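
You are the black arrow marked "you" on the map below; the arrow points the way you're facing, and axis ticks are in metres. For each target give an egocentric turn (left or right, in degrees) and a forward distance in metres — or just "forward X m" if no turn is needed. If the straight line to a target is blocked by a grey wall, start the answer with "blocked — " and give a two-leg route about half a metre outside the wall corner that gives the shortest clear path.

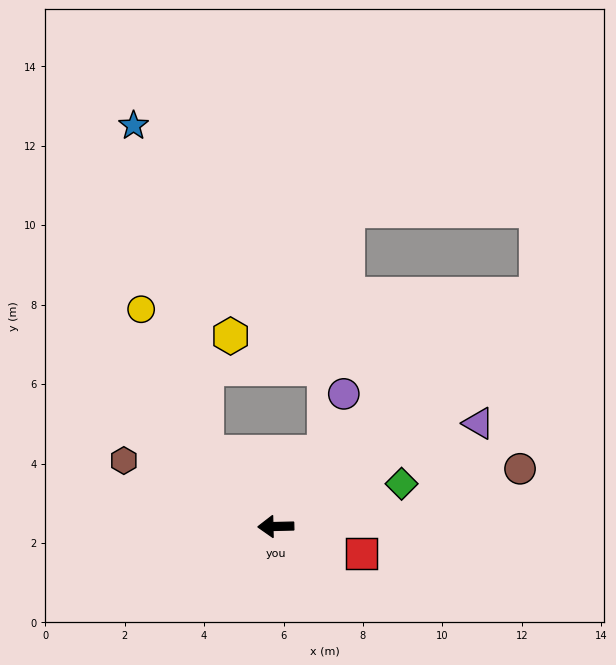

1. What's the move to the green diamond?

turn right 163°, forward 3.3 m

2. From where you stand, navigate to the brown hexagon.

turn right 25°, forward 4.2 m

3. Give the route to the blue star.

blocked — turn right 49°, forward 2.6 m, then turn right 30°, forward 8.4 m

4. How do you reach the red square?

turn left 161°, forward 2.3 m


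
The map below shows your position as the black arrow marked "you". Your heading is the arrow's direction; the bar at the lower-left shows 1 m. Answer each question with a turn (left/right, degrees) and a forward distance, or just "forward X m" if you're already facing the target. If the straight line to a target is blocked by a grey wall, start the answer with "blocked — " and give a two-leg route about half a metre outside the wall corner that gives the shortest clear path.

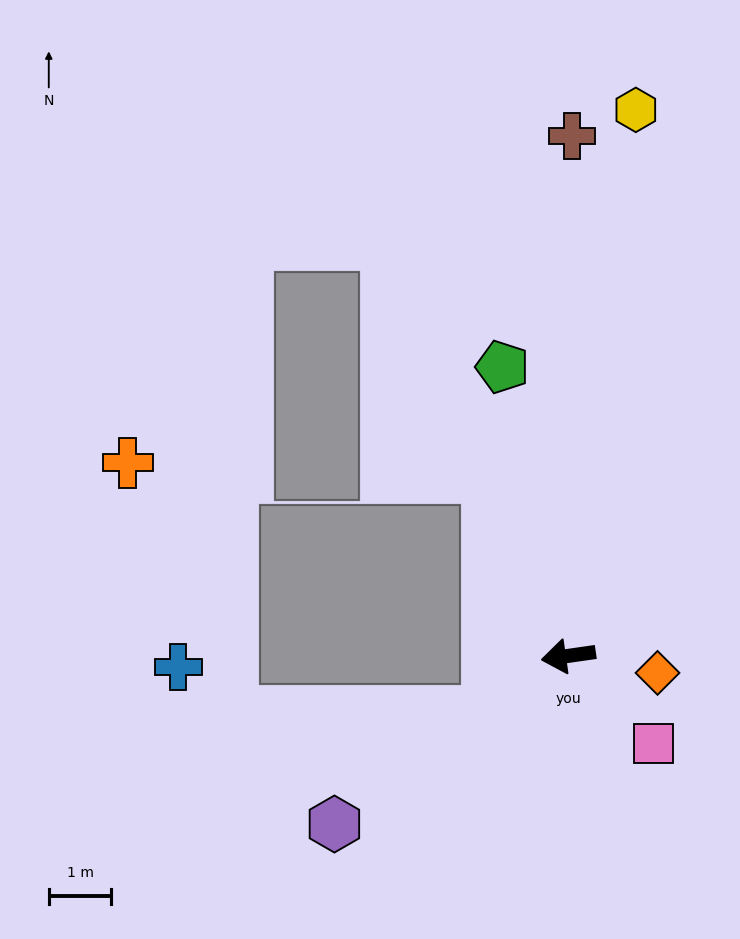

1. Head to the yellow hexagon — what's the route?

turn right 105°, forward 8.8 m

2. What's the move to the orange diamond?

turn left 161°, forward 1.4 m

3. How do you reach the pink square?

turn left 126°, forward 1.9 m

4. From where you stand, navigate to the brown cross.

turn right 99°, forward 8.3 m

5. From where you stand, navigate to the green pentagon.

turn right 85°, forward 4.7 m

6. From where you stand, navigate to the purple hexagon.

turn left 28°, forward 4.6 m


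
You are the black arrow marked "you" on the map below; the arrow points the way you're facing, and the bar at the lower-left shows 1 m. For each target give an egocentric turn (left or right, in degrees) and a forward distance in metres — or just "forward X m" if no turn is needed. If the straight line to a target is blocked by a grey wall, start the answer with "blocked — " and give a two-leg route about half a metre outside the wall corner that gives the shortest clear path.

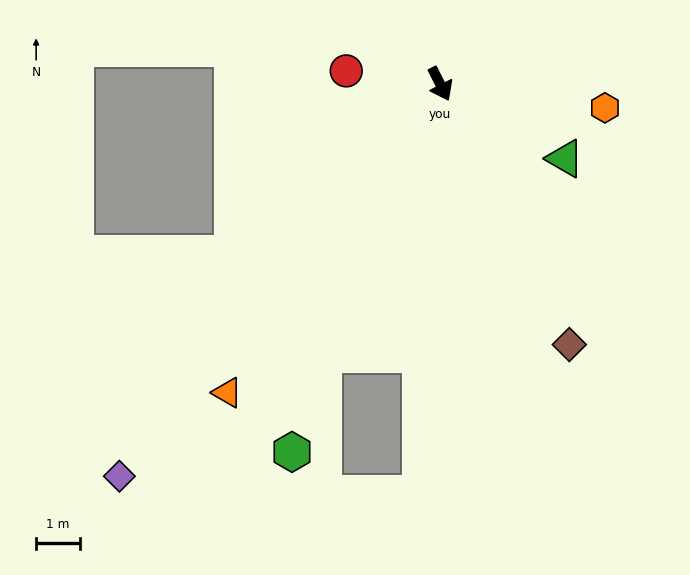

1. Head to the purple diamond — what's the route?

turn right 66°, forward 11.5 m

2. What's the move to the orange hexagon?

turn left 55°, forward 3.8 m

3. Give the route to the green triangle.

turn left 32°, forward 3.3 m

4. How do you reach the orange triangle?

turn right 62°, forward 8.5 m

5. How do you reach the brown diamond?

forward 6.6 m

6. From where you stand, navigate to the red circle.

turn right 125°, forward 2.2 m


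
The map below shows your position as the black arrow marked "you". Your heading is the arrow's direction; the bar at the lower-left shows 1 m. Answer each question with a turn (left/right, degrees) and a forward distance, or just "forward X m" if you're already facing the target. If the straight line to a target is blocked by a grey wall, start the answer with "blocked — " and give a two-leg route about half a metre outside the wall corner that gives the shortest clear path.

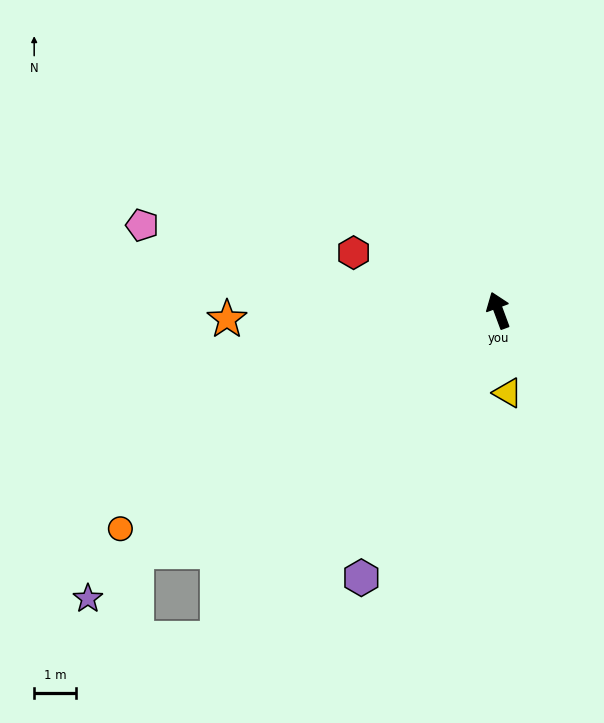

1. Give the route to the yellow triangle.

turn left 166°, forward 2.0 m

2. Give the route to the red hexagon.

turn left 48°, forward 3.8 m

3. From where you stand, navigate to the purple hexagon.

turn left 133°, forward 7.2 m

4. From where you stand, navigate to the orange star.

turn left 72°, forward 6.5 m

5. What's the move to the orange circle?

turn left 100°, forward 10.5 m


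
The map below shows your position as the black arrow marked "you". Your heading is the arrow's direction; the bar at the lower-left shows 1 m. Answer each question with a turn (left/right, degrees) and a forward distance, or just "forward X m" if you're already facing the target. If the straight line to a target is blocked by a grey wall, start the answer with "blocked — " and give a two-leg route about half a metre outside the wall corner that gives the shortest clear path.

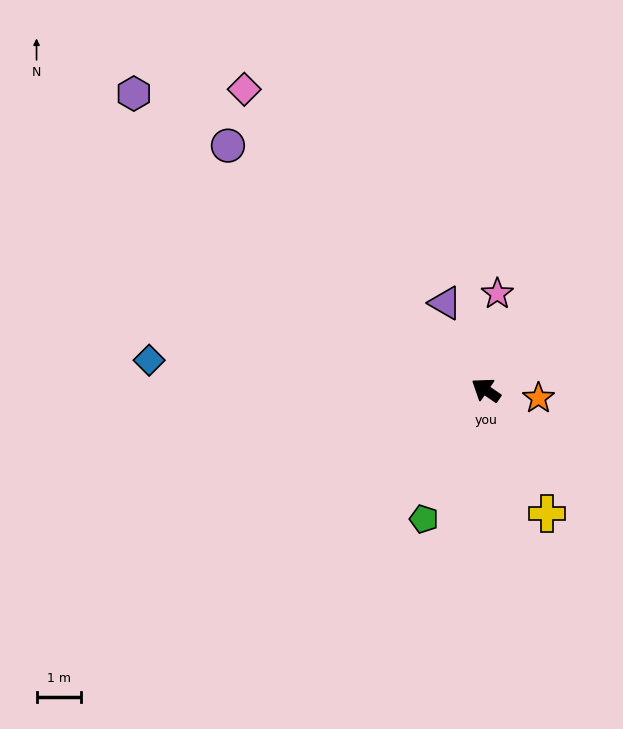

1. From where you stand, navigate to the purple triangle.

turn right 31°, forward 2.2 m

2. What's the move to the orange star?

turn right 154°, forward 1.2 m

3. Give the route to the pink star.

turn right 62°, forward 2.2 m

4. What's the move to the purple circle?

turn right 9°, forward 8.0 m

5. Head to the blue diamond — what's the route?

turn left 29°, forward 7.6 m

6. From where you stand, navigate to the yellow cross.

turn left 151°, forward 3.1 m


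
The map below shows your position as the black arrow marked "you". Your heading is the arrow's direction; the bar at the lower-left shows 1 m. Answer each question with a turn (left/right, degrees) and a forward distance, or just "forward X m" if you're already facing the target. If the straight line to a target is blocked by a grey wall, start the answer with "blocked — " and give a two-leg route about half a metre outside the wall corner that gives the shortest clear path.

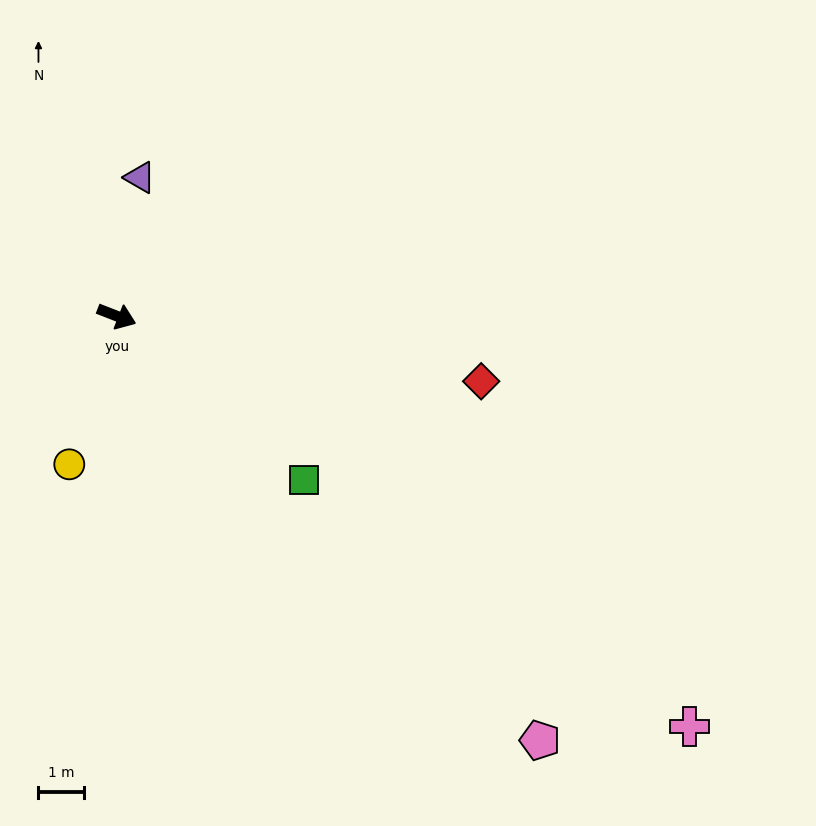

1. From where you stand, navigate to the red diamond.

turn left 11°, forward 8.1 m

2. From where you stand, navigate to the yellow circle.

turn right 86°, forward 3.4 m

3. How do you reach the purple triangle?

turn left 102°, forward 3.1 m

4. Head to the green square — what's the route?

turn right 20°, forward 5.4 m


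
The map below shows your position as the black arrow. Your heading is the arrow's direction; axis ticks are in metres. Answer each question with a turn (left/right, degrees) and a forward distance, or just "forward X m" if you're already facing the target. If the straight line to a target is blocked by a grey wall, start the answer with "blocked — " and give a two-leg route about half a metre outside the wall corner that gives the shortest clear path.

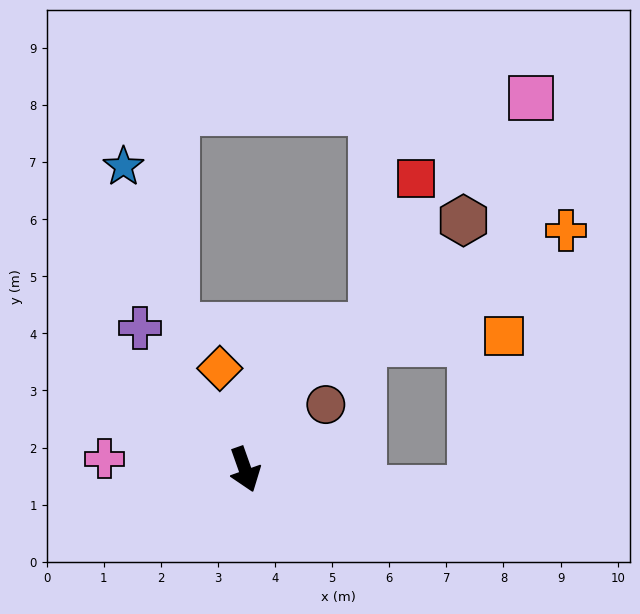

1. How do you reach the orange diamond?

turn left 175°, forward 1.8 m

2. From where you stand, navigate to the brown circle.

turn left 109°, forward 1.8 m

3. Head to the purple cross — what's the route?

turn right 163°, forward 3.1 m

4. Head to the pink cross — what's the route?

turn right 114°, forward 2.5 m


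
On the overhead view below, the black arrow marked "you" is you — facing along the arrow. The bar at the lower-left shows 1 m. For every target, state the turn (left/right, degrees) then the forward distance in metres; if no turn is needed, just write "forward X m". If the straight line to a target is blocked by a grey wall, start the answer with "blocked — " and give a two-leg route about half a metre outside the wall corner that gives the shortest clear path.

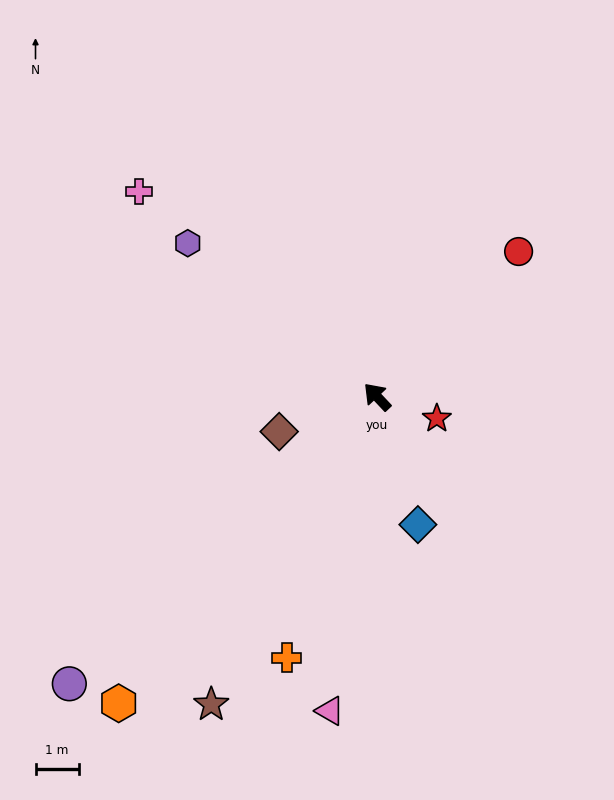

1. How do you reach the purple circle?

turn left 90°, forward 9.8 m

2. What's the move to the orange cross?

turn left 118°, forward 6.4 m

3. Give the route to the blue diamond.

turn left 154°, forward 3.1 m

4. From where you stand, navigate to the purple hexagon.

turn left 8°, forward 5.7 m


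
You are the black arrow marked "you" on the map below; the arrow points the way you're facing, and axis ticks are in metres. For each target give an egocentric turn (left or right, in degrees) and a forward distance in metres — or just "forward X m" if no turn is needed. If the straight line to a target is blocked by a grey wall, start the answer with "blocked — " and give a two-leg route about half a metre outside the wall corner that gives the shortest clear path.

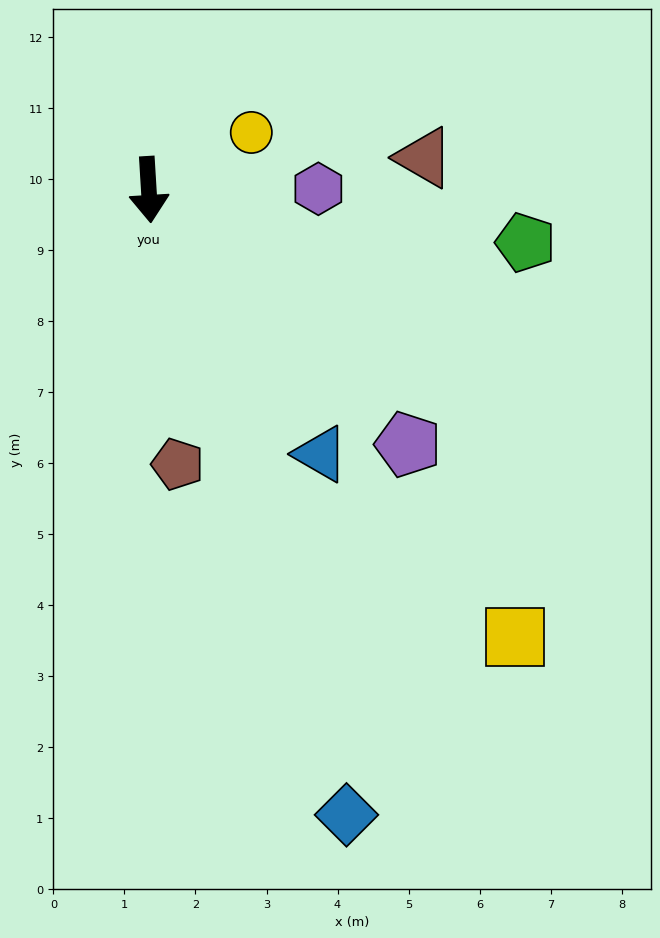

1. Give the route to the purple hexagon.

turn left 87°, forward 2.4 m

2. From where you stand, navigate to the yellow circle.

turn left 116°, forward 1.7 m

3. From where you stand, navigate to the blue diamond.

turn left 14°, forward 9.2 m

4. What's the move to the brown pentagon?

turn left 3°, forward 3.9 m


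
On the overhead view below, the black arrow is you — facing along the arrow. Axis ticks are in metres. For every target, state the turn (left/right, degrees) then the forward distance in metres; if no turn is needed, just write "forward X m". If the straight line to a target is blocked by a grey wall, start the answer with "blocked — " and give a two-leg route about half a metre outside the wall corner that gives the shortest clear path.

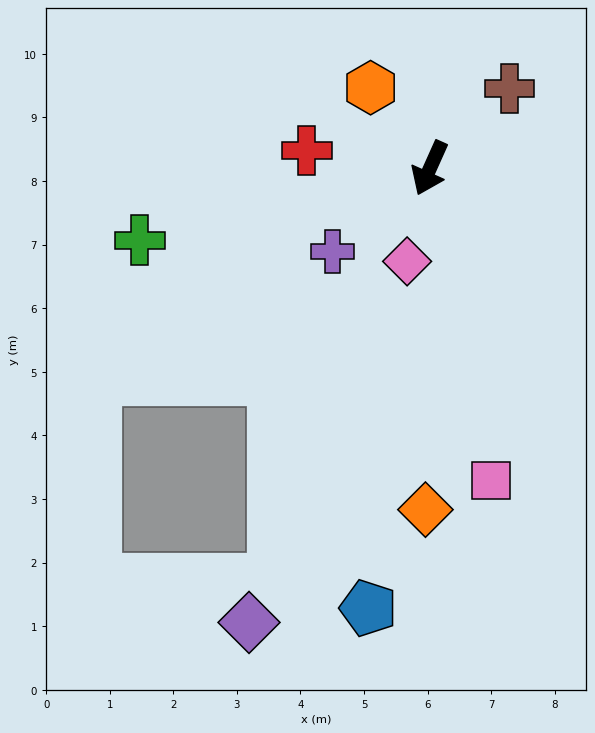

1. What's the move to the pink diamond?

turn left 10°, forward 1.5 m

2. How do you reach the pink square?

turn left 35°, forward 5.0 m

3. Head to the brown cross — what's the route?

turn left 159°, forward 1.8 m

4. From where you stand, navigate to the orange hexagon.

turn right 119°, forward 1.6 m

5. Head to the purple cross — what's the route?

turn right 25°, forward 2.0 m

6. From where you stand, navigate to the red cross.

turn right 74°, forward 2.0 m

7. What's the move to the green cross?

turn right 52°, forward 4.7 m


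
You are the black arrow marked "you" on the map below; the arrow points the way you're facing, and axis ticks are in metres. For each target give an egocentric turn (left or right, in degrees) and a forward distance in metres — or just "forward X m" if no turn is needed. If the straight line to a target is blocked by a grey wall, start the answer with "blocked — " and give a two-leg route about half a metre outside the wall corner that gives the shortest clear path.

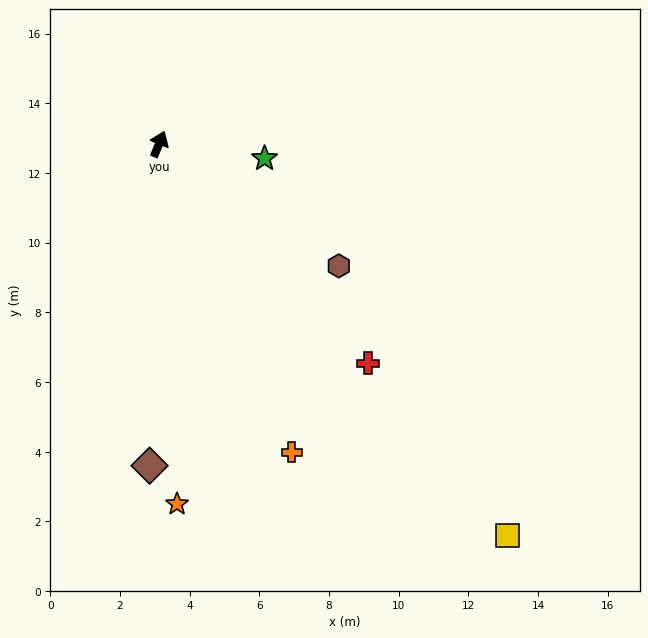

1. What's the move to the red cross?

turn right 114°, forward 8.7 m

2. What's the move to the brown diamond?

turn right 159°, forward 9.2 m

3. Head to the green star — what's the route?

turn right 75°, forward 3.1 m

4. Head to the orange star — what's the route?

turn right 155°, forward 10.3 m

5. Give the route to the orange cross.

turn right 134°, forward 9.6 m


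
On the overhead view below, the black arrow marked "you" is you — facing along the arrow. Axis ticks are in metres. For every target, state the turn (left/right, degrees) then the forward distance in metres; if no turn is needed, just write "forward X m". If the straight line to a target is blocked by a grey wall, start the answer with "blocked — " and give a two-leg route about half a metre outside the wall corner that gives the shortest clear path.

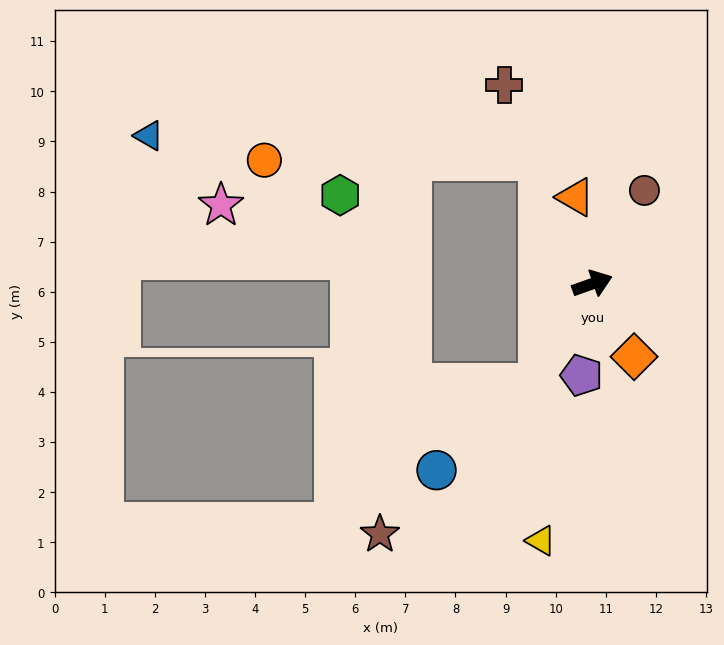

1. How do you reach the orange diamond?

turn right 80°, forward 1.7 m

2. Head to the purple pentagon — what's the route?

turn right 116°, forward 1.8 m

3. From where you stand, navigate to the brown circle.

turn left 41°, forward 2.1 m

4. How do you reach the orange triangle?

turn left 81°, forward 1.8 m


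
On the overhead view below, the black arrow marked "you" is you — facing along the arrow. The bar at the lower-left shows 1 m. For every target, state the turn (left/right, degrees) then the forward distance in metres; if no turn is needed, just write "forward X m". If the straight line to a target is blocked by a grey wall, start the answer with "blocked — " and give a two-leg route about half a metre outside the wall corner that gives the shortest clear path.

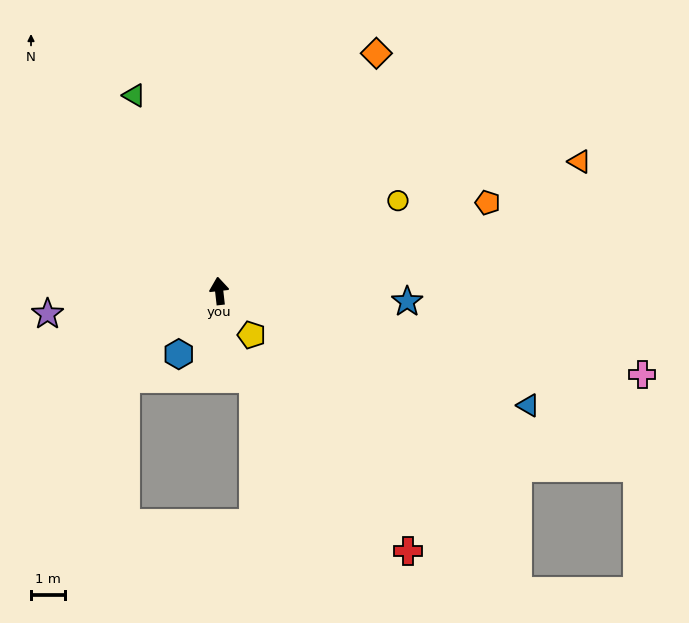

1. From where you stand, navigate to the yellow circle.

turn right 70°, forward 5.9 m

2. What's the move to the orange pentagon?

turn right 78°, forward 8.4 m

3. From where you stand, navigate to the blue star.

turn right 100°, forward 5.6 m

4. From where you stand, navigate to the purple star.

turn left 91°, forward 5.1 m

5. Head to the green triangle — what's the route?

turn left 17°, forward 6.3 m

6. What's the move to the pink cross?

turn right 108°, forward 12.7 m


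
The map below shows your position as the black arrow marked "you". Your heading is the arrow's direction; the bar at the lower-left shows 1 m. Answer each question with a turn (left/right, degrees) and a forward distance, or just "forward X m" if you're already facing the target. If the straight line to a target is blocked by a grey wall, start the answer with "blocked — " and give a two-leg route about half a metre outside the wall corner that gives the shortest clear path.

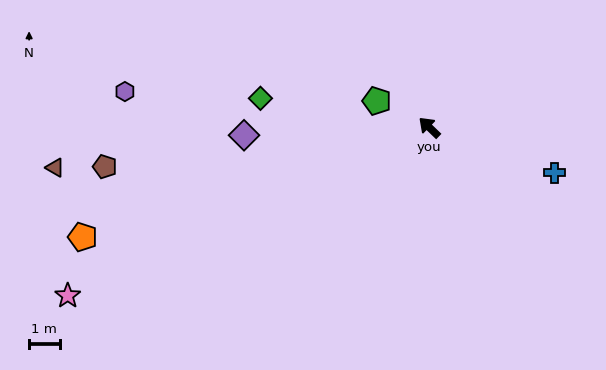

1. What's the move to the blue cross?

turn right 156°, forward 4.3 m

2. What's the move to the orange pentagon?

turn left 62°, forward 11.9 m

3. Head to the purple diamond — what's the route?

turn left 46°, forward 6.1 m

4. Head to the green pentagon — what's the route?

turn left 17°, forward 1.9 m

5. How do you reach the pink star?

turn left 69°, forward 13.0 m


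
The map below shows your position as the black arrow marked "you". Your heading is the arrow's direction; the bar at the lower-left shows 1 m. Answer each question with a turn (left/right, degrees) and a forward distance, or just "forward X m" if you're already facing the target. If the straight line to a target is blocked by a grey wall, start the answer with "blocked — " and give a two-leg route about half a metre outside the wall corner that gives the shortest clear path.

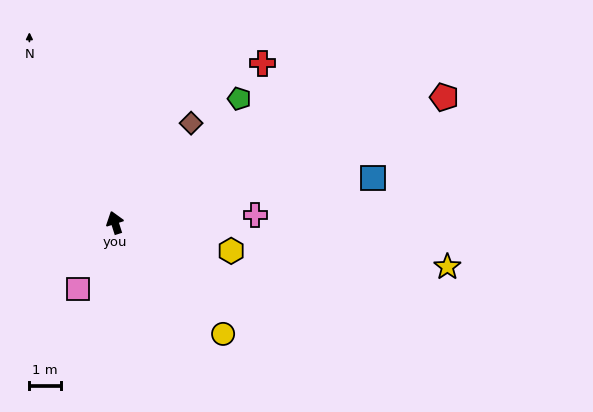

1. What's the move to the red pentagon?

turn right 87°, forward 11.3 m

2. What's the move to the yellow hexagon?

turn right 121°, forward 3.8 m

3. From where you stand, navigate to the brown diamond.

turn right 55°, forward 4.0 m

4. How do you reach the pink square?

turn left 133°, forward 2.4 m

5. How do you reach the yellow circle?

turn right 153°, forward 5.0 m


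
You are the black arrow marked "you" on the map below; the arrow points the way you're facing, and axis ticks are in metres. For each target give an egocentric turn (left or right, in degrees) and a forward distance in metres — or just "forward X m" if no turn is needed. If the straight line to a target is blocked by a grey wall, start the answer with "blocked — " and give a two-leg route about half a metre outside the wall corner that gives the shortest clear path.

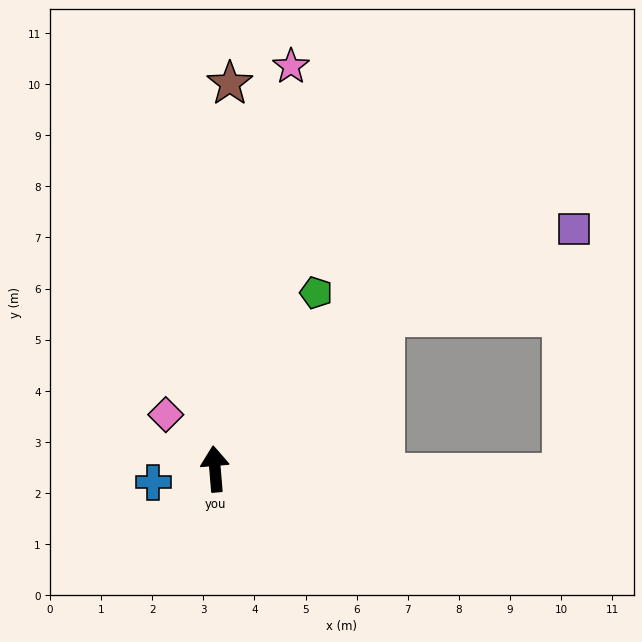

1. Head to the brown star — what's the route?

turn right 7°, forward 7.5 m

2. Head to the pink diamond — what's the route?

turn left 37°, forward 1.4 m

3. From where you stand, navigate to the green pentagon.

turn right 35°, forward 4.0 m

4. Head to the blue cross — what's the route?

turn left 98°, forward 1.2 m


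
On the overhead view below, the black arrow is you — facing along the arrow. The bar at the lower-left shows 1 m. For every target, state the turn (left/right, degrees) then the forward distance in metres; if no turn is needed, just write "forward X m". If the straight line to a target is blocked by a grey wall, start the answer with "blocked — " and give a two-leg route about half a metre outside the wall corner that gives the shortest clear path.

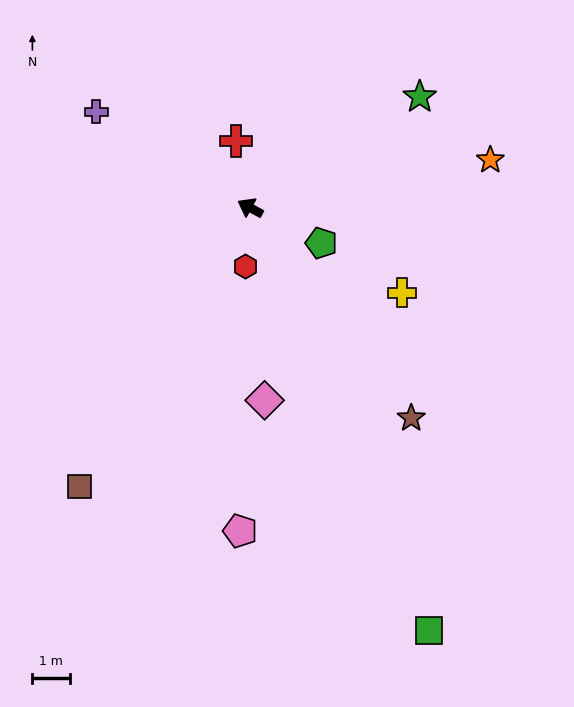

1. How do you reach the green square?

turn left 141°, forward 12.3 m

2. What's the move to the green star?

turn right 118°, forward 5.4 m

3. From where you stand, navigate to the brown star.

turn left 156°, forward 7.1 m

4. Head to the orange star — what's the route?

turn right 140°, forward 6.5 m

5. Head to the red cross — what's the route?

turn right 50°, forward 1.8 m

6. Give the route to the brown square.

turn left 87°, forward 8.7 m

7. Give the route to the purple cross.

turn right 4°, forward 4.9 m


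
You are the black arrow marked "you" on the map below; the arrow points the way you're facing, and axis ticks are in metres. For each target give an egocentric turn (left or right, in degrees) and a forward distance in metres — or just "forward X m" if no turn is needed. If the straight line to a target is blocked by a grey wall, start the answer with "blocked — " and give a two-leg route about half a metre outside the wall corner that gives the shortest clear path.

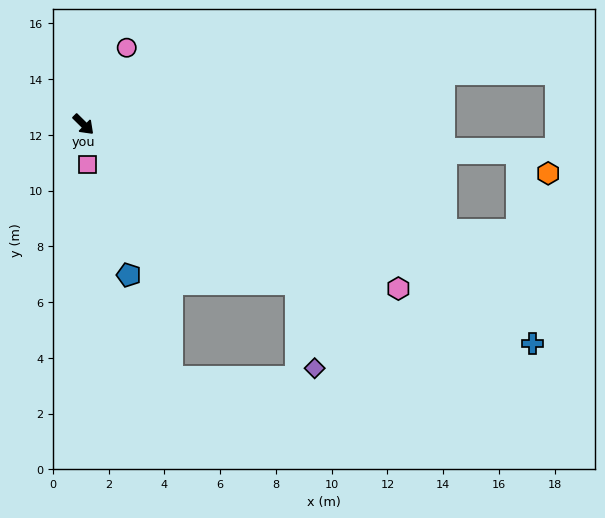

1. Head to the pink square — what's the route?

turn right 40°, forward 1.5 m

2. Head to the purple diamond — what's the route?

blocked — turn left 8°, forward 9.5 m, then turn right 41°, forward 3.1 m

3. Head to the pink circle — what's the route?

turn left 105°, forward 3.2 m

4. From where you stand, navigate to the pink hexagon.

turn left 17°, forward 12.7 m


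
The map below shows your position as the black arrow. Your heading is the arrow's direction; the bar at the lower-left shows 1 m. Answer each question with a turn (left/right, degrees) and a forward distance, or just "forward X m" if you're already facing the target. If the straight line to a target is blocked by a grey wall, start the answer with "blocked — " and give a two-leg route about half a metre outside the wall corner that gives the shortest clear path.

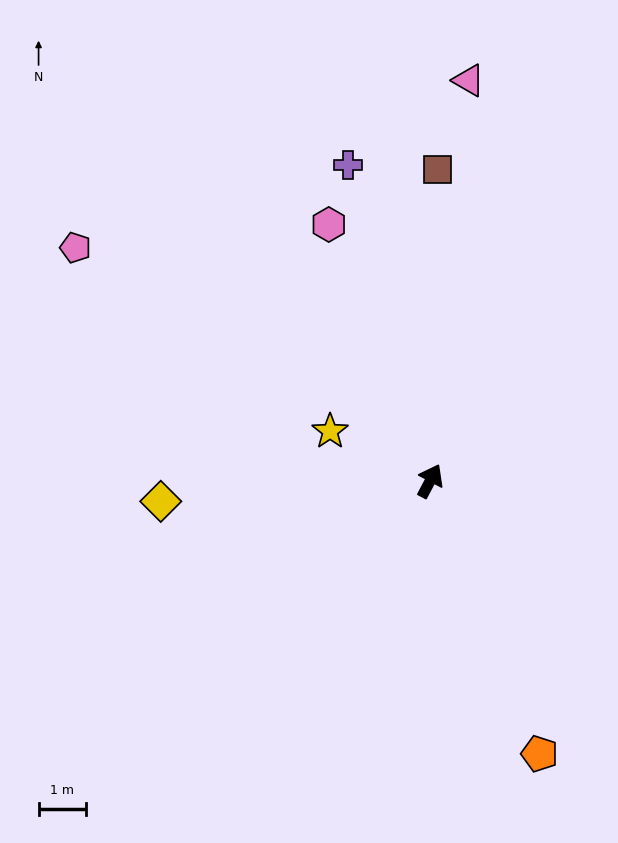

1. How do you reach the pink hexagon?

turn left 49°, forward 5.8 m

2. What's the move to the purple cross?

turn left 42°, forward 6.9 m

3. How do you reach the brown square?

turn left 27°, forward 6.5 m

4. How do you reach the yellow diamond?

turn left 122°, forward 5.7 m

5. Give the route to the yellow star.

turn left 91°, forward 2.3 m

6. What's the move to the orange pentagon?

turn right 130°, forward 6.2 m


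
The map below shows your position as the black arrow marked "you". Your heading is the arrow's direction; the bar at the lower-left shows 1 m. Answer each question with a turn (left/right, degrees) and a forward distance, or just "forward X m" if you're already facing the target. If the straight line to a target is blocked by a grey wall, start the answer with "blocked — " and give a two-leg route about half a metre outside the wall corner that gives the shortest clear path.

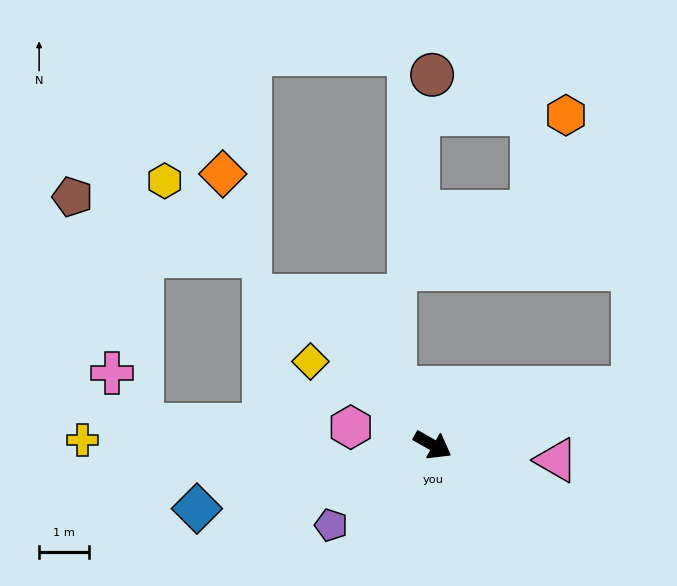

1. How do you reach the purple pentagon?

turn right 112°, forward 2.6 m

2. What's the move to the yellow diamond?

turn left 175°, forward 3.0 m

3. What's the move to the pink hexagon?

turn right 163°, forward 1.7 m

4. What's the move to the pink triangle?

turn left 23°, forward 2.5 m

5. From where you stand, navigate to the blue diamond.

turn right 135°, forward 4.9 m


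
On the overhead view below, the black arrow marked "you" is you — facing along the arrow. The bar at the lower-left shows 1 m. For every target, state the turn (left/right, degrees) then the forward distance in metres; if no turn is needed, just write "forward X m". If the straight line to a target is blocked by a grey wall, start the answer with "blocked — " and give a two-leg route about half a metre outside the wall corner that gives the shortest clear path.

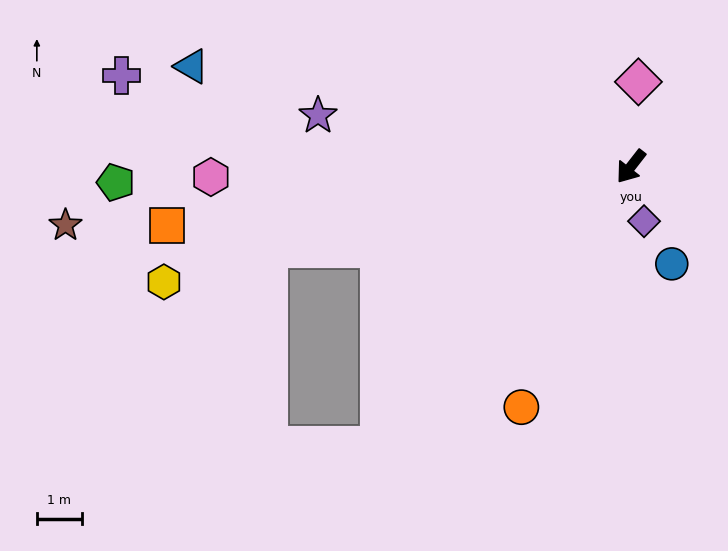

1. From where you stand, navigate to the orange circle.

turn left 13°, forward 5.9 m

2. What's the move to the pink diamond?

turn right 147°, forward 1.9 m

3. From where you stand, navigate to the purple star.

turn right 61°, forward 7.1 m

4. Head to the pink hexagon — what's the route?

turn right 51°, forward 9.4 m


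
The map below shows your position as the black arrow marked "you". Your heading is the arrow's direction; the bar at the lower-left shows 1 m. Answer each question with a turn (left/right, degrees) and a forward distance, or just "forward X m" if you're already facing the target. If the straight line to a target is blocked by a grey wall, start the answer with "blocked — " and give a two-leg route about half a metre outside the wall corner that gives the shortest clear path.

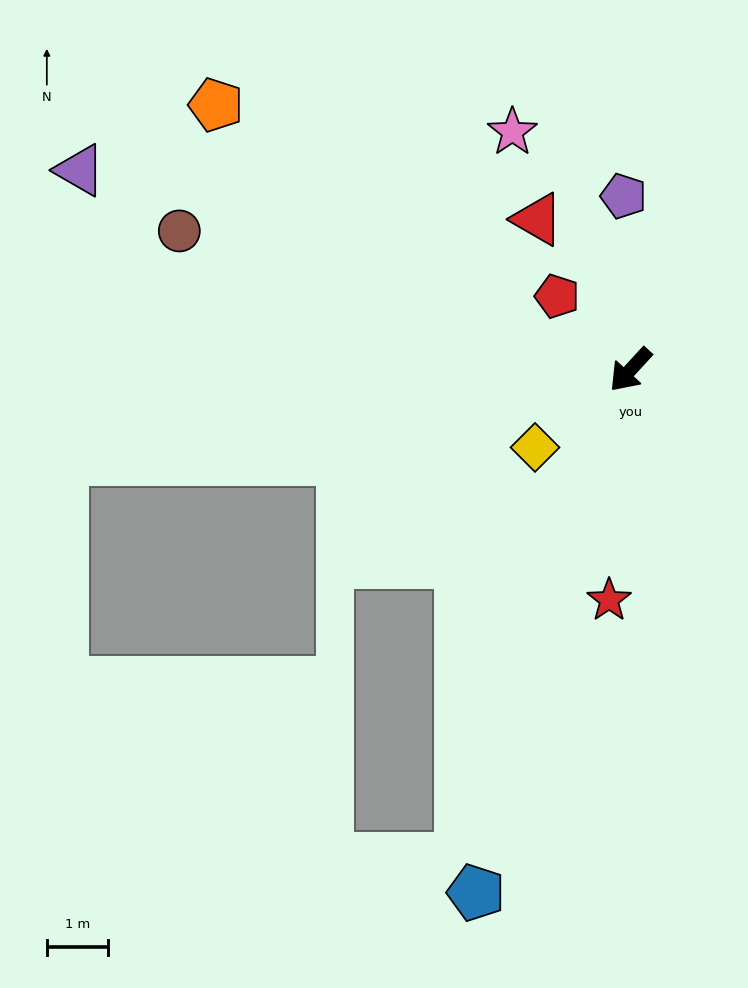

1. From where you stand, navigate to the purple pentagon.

turn right 135°, forward 2.9 m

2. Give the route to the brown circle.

turn right 65°, forward 7.8 m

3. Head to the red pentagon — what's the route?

turn right 93°, forward 1.7 m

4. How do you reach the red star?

turn left 37°, forward 3.8 m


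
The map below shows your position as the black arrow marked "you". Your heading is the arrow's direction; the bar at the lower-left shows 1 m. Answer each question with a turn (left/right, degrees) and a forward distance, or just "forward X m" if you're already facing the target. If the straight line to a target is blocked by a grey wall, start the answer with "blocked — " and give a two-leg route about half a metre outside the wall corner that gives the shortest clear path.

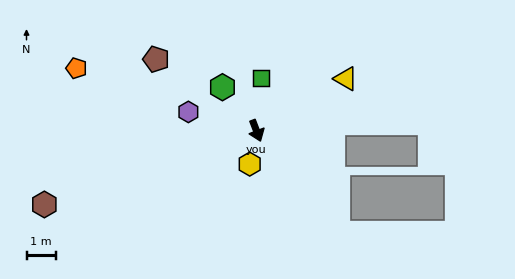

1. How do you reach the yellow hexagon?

turn right 32°, forward 1.2 m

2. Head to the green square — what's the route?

turn left 154°, forward 1.8 m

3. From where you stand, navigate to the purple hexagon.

turn right 126°, forward 2.4 m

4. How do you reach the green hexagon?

turn right 163°, forward 1.9 m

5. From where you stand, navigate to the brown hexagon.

turn right 92°, forward 7.7 m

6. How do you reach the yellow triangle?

turn left 99°, forward 3.5 m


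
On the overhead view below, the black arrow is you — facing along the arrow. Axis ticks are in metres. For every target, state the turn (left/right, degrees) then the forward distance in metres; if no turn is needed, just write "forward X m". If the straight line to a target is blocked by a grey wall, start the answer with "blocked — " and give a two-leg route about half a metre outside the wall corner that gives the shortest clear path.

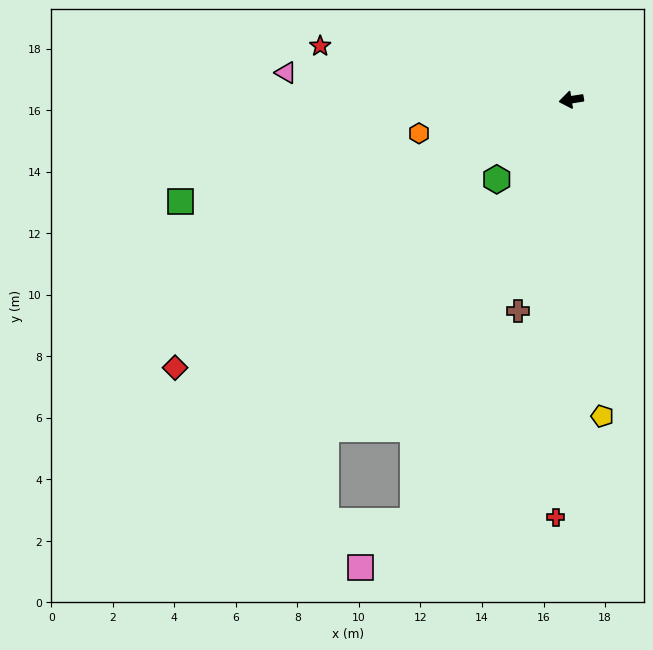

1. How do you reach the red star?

turn right 21°, forward 8.3 m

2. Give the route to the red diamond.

turn left 25°, forward 15.5 m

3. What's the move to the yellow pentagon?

turn left 87°, forward 10.3 m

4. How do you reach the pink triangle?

turn right 14°, forward 9.3 m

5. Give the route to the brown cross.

turn left 67°, forward 7.1 m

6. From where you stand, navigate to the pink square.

blocked — turn left 61°, forward 14.6 m, then turn right 29°, forward 2.3 m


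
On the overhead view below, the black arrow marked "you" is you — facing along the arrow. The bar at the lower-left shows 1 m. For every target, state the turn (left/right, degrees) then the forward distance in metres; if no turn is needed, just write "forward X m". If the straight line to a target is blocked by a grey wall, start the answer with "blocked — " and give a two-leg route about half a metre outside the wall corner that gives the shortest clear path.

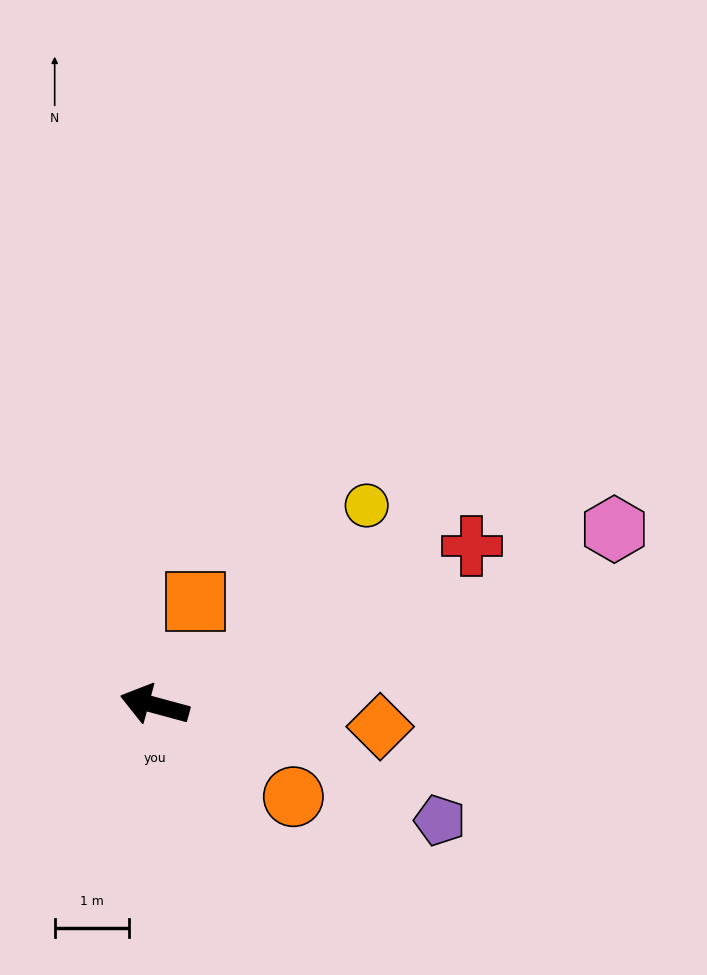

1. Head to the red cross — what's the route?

turn right 138°, forward 4.8 m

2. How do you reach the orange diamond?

turn right 170°, forward 3.0 m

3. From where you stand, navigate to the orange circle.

turn left 162°, forward 2.2 m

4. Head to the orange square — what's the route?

turn right 96°, forward 1.5 m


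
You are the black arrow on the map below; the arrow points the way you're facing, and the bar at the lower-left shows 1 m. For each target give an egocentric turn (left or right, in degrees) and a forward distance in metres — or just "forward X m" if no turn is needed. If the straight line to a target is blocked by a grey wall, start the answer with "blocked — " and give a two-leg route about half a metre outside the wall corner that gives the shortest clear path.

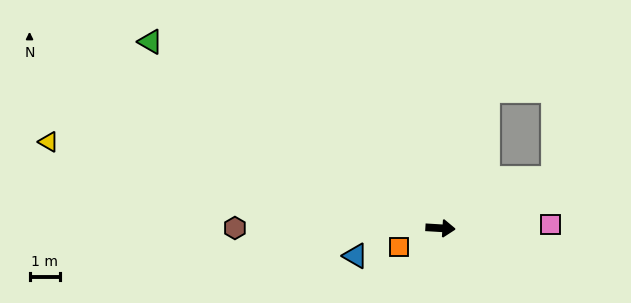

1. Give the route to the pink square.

turn left 5°, forward 3.6 m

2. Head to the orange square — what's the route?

turn right 152°, forward 1.5 m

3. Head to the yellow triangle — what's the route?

turn left 171°, forward 13.1 m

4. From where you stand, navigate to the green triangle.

turn left 151°, forward 11.3 m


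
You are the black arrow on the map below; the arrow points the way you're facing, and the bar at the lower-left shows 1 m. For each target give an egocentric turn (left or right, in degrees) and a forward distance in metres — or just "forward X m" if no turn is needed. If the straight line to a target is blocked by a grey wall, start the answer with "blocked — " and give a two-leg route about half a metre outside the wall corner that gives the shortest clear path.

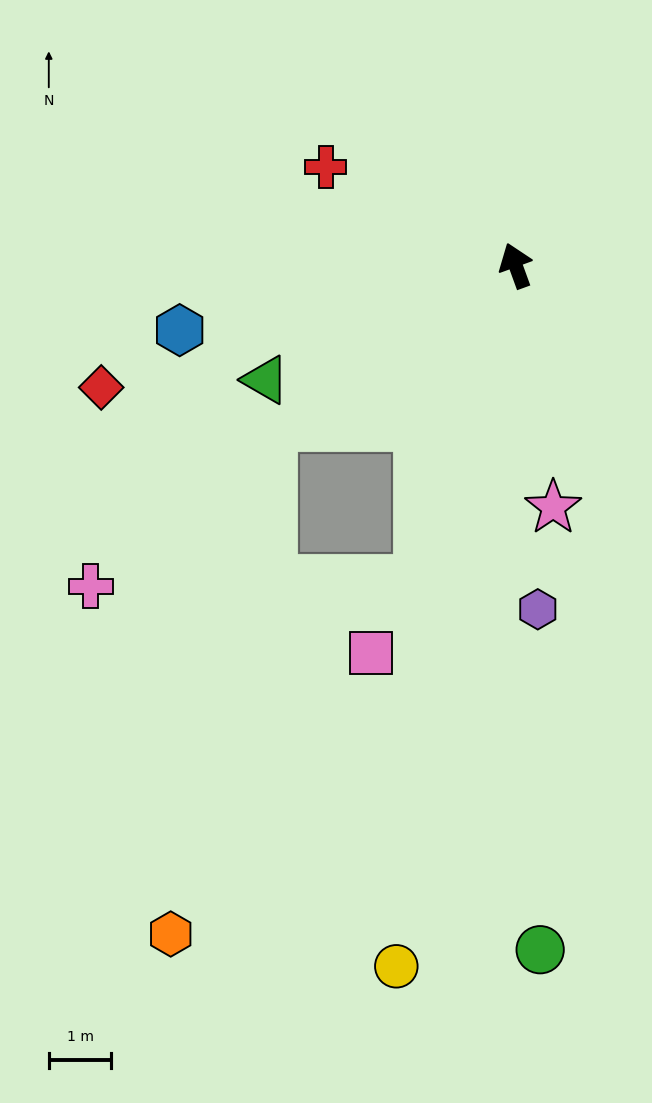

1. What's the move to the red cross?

turn left 43°, forward 3.4 m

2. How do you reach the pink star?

turn left 169°, forward 3.9 m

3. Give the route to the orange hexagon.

blocked — turn left 103°, forward 4.7 m, then turn left 46°, forward 8.3 m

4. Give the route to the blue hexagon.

turn left 81°, forward 5.5 m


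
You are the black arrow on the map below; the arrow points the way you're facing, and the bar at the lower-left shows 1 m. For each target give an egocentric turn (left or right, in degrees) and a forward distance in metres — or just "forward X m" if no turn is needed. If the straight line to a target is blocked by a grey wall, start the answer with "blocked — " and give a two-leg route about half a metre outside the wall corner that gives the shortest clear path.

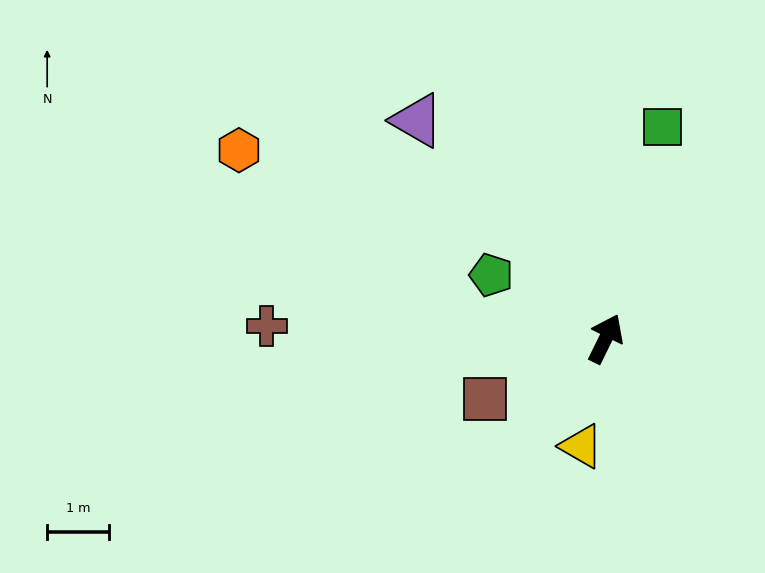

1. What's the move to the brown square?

turn left 143°, forward 2.2 m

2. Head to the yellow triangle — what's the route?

turn right 167°, forward 1.8 m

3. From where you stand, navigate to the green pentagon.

turn left 87°, forward 2.1 m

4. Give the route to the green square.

turn left 11°, forward 3.6 m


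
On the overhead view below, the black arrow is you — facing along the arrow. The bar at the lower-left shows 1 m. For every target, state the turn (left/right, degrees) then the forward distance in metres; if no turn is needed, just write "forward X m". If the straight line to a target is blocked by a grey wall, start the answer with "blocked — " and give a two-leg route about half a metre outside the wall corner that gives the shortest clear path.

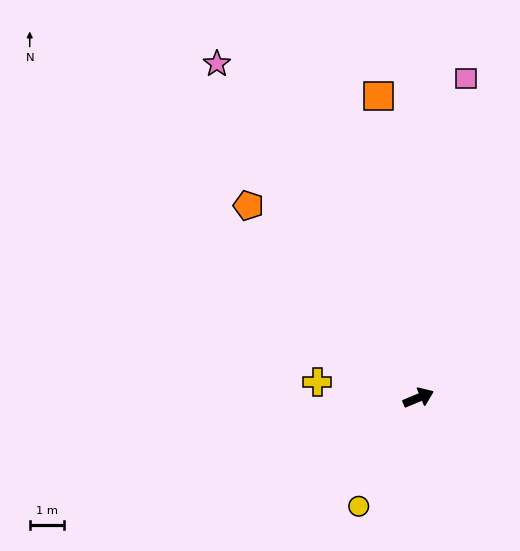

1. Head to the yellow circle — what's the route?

turn right 142°, forward 3.6 m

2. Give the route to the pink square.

turn left 59°, forward 9.4 m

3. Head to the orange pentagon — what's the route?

turn left 109°, forward 7.5 m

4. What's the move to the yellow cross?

turn left 148°, forward 3.0 m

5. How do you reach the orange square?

turn left 75°, forward 8.9 m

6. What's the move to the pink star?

turn left 98°, forward 11.4 m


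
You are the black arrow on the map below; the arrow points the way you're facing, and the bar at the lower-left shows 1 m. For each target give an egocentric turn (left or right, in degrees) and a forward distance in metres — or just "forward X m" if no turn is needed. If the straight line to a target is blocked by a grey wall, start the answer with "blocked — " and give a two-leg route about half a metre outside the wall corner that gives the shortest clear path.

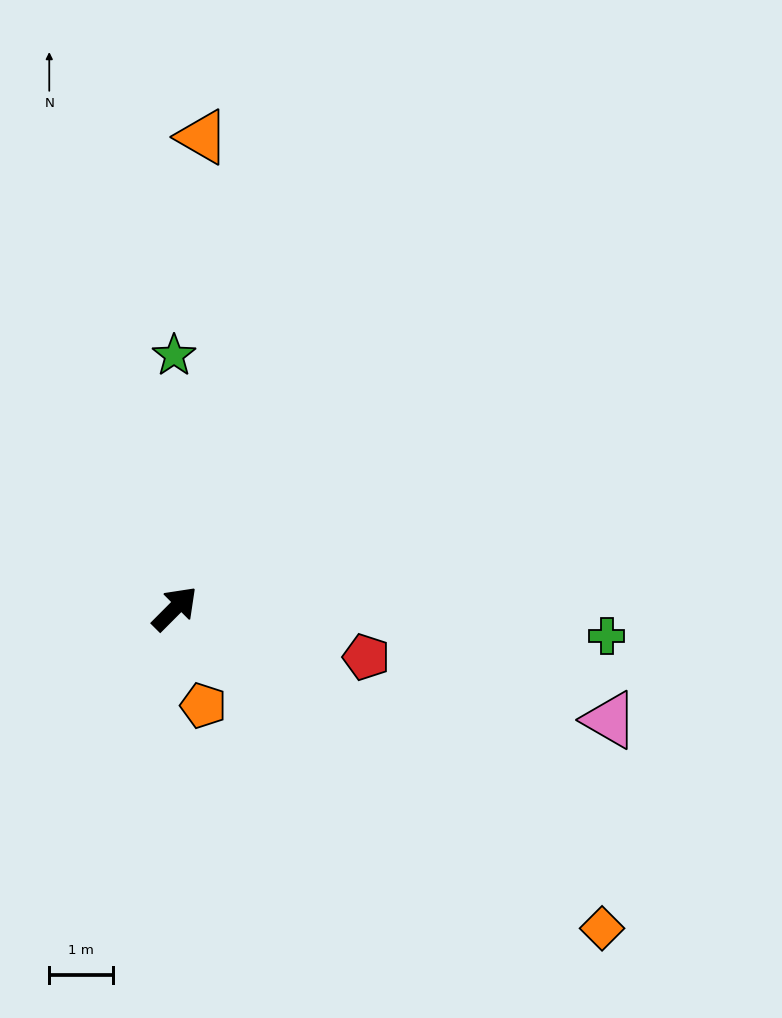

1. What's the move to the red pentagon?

turn right 59°, forward 3.1 m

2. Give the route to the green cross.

turn right 49°, forward 6.7 m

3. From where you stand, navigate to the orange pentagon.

turn right 119°, forward 1.6 m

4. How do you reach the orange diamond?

turn right 82°, forward 8.3 m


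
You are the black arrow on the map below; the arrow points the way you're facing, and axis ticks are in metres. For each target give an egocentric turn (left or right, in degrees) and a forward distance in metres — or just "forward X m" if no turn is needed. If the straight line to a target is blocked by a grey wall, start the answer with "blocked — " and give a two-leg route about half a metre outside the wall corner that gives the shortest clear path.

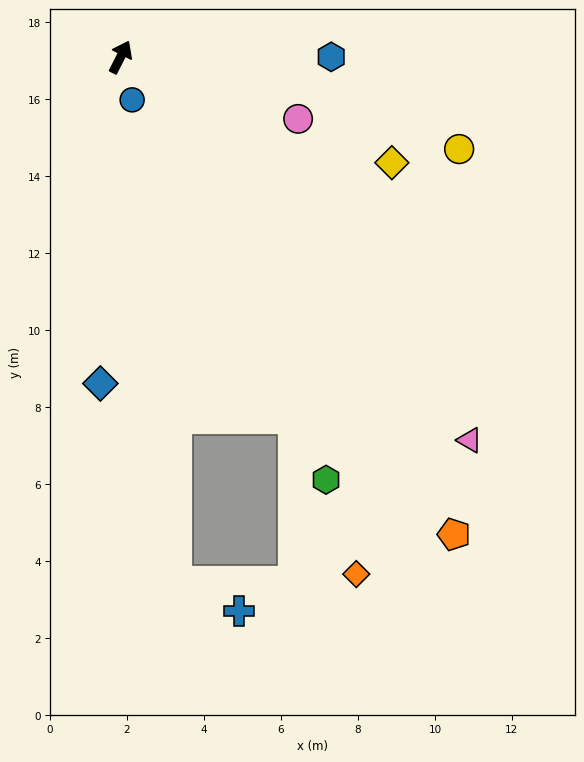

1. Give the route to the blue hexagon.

turn right 63°, forward 5.5 m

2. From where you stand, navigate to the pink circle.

turn right 82°, forward 4.9 m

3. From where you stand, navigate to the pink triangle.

turn right 111°, forward 13.5 m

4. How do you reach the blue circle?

turn right 138°, forward 1.2 m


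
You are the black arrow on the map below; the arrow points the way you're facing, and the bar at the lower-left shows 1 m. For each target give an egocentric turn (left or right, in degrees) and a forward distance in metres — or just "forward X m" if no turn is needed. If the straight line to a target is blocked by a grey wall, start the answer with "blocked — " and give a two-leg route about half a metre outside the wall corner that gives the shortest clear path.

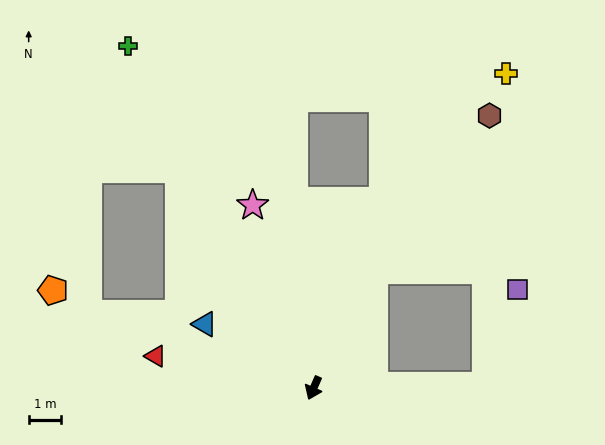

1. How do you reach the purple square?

blocked — turn left 114°, forward 5.3 m, then turn left 71°, forward 3.1 m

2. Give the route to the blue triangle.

turn right 97°, forward 3.9 m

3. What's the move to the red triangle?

turn right 78°, forward 5.0 m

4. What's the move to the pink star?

turn right 138°, forward 6.0 m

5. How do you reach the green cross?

turn right 128°, forward 12.0 m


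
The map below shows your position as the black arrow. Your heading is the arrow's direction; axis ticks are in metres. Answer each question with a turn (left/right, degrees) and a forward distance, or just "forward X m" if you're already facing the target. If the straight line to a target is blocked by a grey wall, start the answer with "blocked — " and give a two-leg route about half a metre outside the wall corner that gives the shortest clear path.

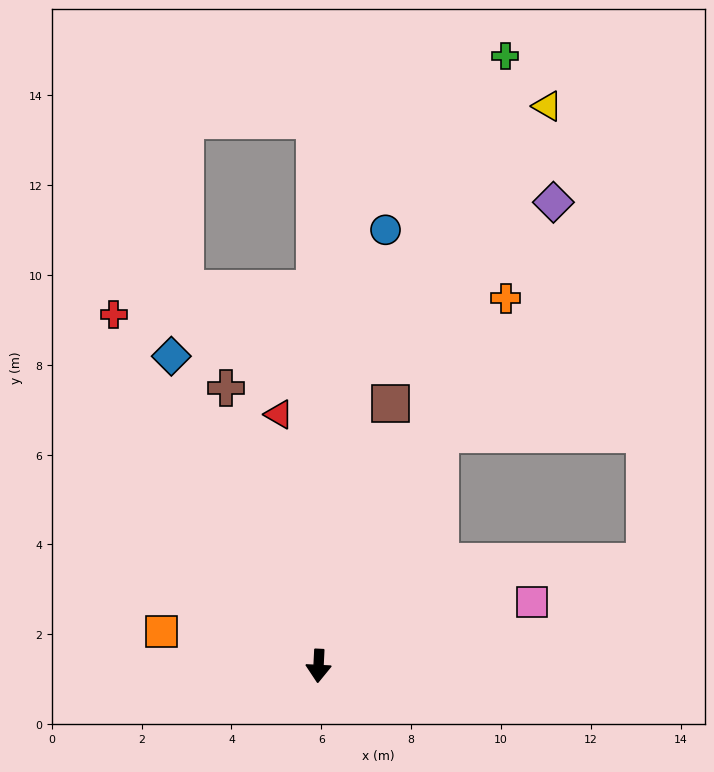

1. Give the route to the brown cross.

turn right 159°, forward 6.5 m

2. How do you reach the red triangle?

turn right 168°, forward 5.7 m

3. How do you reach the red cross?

turn right 147°, forward 9.1 m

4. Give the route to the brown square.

turn left 168°, forward 6.1 m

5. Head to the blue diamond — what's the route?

turn right 152°, forward 7.6 m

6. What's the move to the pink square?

turn left 110°, forward 5.0 m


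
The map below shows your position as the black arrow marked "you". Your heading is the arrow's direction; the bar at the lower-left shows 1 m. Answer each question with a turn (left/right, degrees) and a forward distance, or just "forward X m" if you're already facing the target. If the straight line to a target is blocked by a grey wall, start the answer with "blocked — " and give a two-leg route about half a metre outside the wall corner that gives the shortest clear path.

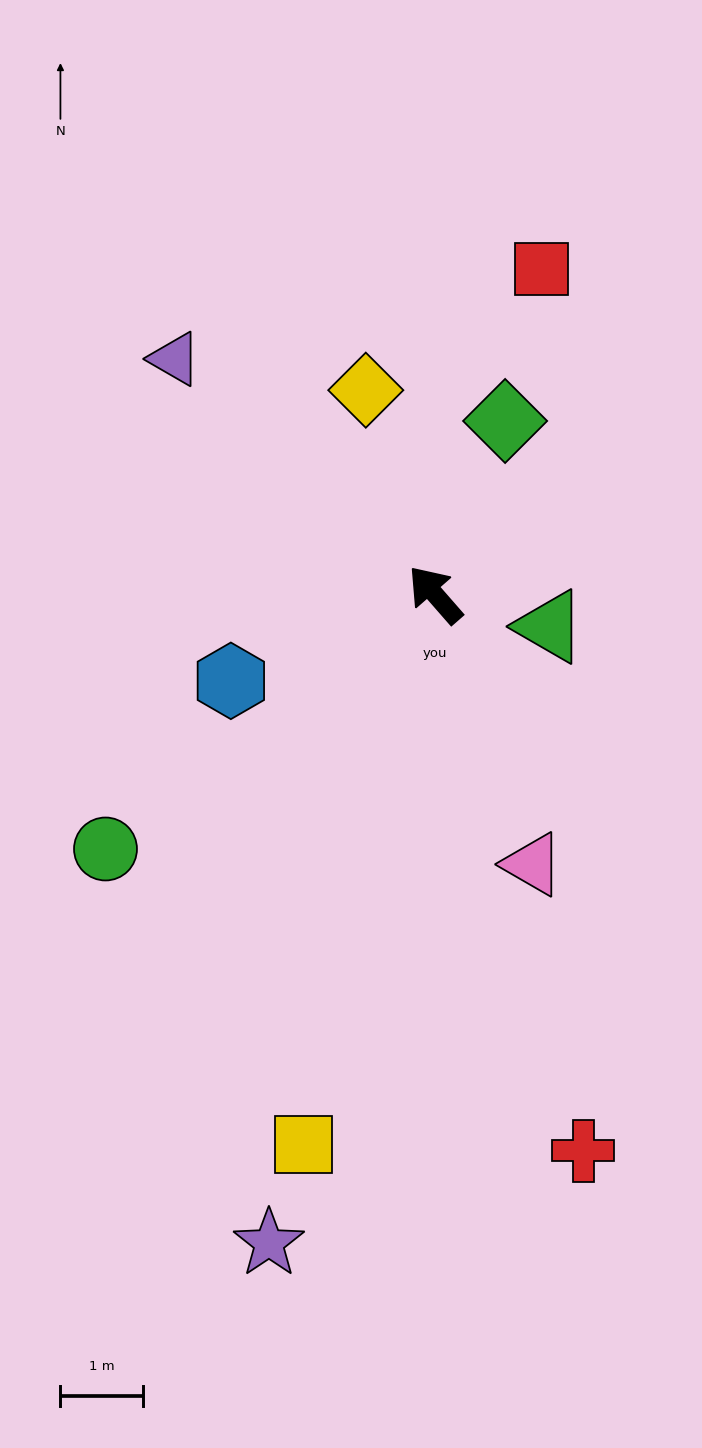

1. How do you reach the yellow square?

turn left 125°, forward 6.8 m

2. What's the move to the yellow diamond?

turn right 22°, forward 2.6 m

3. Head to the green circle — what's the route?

turn left 87°, forward 5.0 m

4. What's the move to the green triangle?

turn right 147°, forward 1.4 m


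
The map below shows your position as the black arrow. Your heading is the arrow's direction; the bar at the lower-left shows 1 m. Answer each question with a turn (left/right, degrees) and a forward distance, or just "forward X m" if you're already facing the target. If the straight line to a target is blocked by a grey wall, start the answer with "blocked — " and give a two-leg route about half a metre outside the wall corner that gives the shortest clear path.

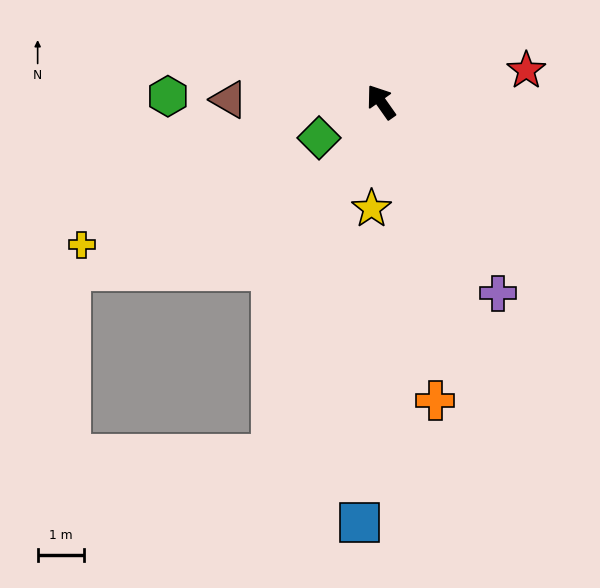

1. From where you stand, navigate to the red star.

turn right 113°, forward 3.2 m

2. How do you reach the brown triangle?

turn left 54°, forward 3.3 m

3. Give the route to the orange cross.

turn left 155°, forward 6.5 m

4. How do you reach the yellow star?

turn left 140°, forward 2.3 m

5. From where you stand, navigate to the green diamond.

turn left 85°, forward 1.5 m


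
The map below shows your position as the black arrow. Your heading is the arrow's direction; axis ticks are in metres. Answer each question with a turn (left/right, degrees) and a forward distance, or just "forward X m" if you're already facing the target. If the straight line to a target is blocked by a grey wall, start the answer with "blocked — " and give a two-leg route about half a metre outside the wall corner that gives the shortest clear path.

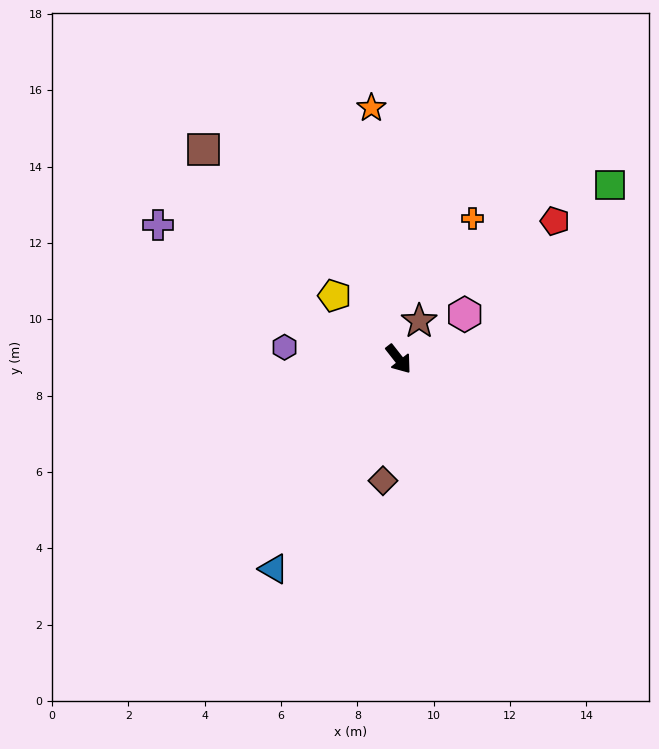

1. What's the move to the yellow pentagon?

turn right 173°, forward 2.4 m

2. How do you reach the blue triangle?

turn right 69°, forward 6.4 m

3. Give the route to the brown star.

turn left 113°, forward 1.1 m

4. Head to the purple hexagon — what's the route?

turn right 134°, forward 3.0 m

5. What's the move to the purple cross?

turn right 157°, forward 7.2 m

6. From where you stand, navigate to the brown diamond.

turn right 45°, forward 3.2 m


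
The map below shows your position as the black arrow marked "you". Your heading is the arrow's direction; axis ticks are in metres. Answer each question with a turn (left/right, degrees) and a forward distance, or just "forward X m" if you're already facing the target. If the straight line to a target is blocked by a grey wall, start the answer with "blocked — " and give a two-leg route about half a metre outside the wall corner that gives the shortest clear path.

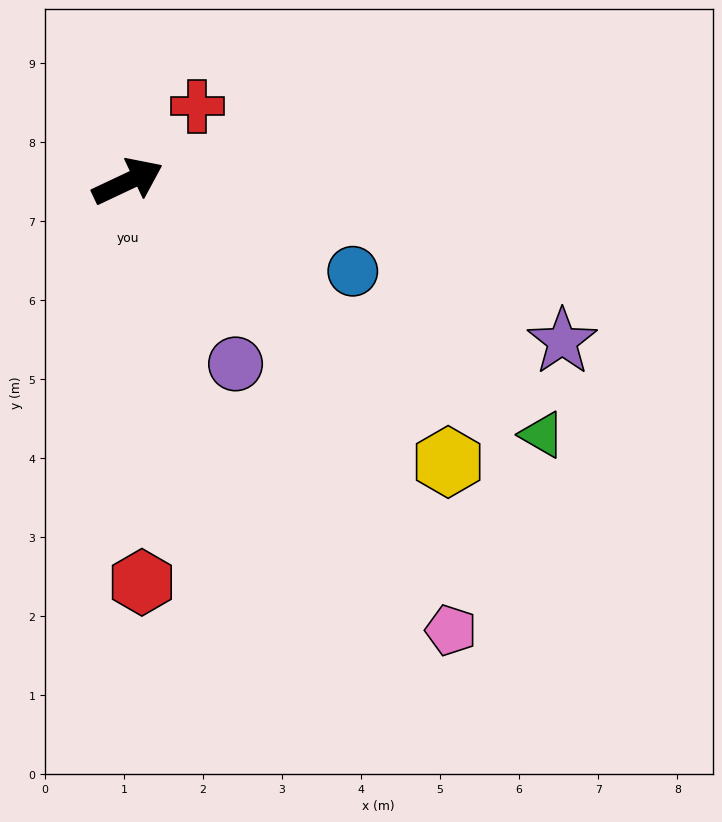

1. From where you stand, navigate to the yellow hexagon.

turn right 66°, forward 5.4 m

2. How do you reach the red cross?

turn left 22°, forward 1.3 m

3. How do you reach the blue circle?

turn right 47°, forward 3.1 m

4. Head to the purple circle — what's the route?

turn right 85°, forward 2.7 m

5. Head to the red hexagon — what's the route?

turn right 113°, forward 5.1 m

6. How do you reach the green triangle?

turn right 57°, forward 6.1 m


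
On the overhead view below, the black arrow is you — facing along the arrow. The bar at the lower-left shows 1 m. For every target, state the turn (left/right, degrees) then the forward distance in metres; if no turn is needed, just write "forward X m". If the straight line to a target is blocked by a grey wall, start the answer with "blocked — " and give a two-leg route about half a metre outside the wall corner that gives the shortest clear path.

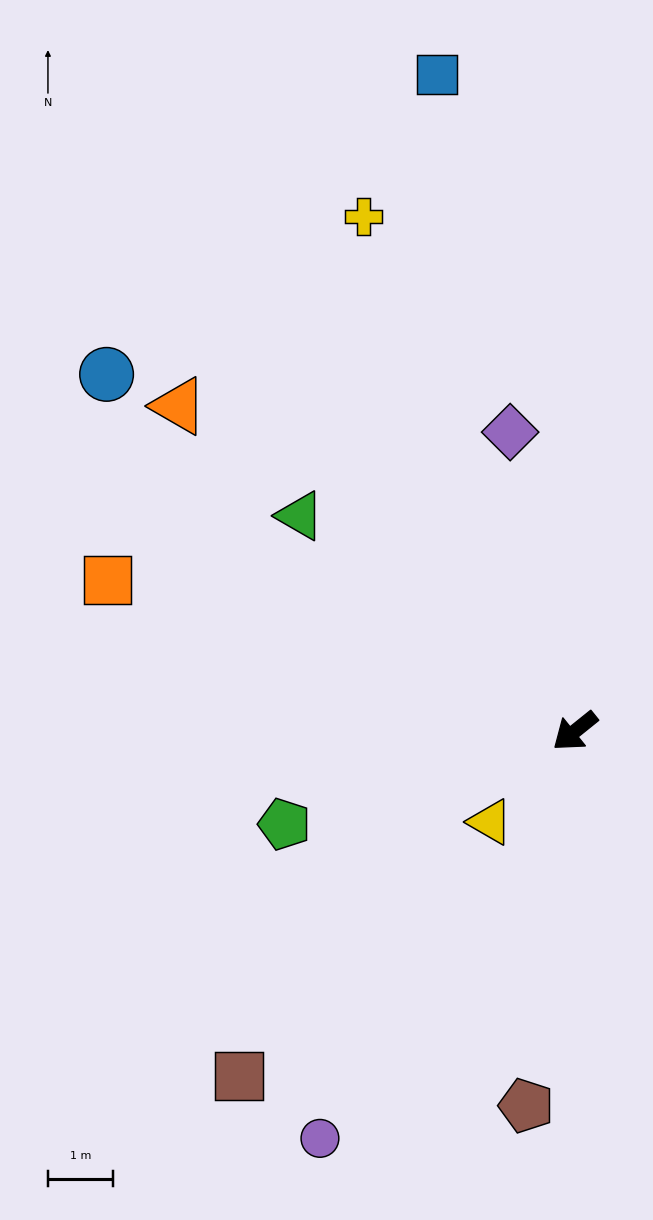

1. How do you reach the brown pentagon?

turn left 44°, forward 5.8 m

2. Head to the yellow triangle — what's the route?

turn left 8°, forward 1.9 m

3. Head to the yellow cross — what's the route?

turn right 106°, forward 8.6 m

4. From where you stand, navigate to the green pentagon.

turn right 21°, forward 4.7 m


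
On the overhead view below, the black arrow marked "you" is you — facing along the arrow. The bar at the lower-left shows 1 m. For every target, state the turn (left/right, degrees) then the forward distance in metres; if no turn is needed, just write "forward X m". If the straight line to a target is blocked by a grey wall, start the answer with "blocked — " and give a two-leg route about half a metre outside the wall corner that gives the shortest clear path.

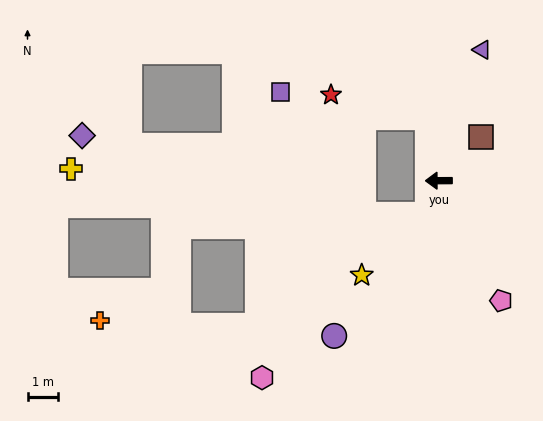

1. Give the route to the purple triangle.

turn right 109°, forward 4.5 m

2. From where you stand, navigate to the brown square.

turn right 134°, forward 2.0 m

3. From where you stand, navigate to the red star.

blocked — turn right 80°, forward 2.1 m, then turn left 66°, forward 3.3 m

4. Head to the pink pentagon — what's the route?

turn left 117°, forward 4.4 m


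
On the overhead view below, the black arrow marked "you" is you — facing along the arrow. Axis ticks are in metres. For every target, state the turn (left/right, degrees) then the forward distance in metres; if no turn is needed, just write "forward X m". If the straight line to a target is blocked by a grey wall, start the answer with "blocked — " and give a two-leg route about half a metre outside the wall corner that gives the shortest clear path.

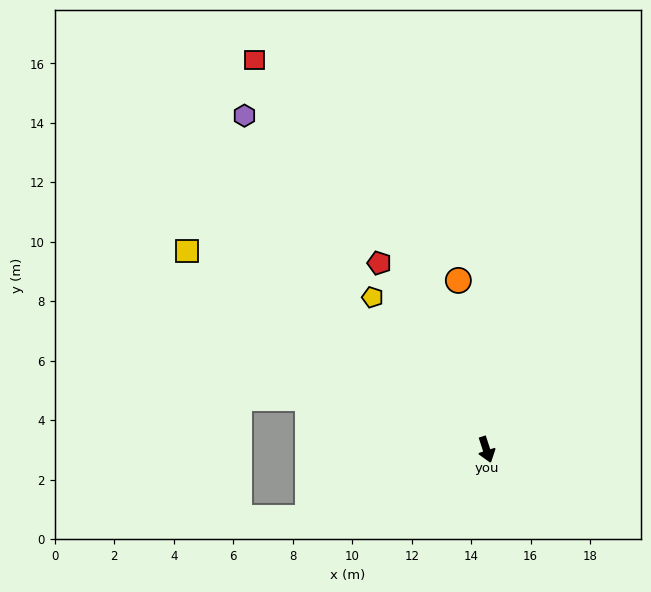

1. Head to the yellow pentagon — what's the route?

turn right 161°, forward 6.4 m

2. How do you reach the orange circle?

turn left 171°, forward 5.8 m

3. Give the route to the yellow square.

turn right 142°, forward 12.1 m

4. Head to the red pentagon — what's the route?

turn right 168°, forward 7.2 m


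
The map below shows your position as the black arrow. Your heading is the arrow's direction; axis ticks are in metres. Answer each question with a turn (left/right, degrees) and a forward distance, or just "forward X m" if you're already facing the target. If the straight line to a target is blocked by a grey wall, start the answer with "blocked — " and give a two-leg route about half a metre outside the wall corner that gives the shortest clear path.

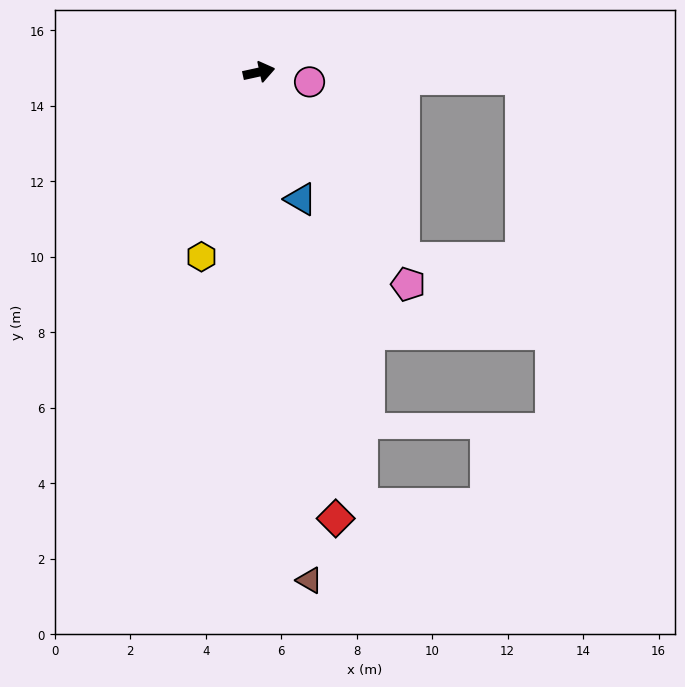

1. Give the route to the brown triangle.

turn right 97°, forward 13.5 m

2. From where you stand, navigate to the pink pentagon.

turn right 67°, forward 6.9 m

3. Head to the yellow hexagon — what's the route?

turn right 120°, forward 5.1 m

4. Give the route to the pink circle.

turn right 23°, forward 1.4 m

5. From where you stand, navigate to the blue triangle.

turn right 84°, forward 3.5 m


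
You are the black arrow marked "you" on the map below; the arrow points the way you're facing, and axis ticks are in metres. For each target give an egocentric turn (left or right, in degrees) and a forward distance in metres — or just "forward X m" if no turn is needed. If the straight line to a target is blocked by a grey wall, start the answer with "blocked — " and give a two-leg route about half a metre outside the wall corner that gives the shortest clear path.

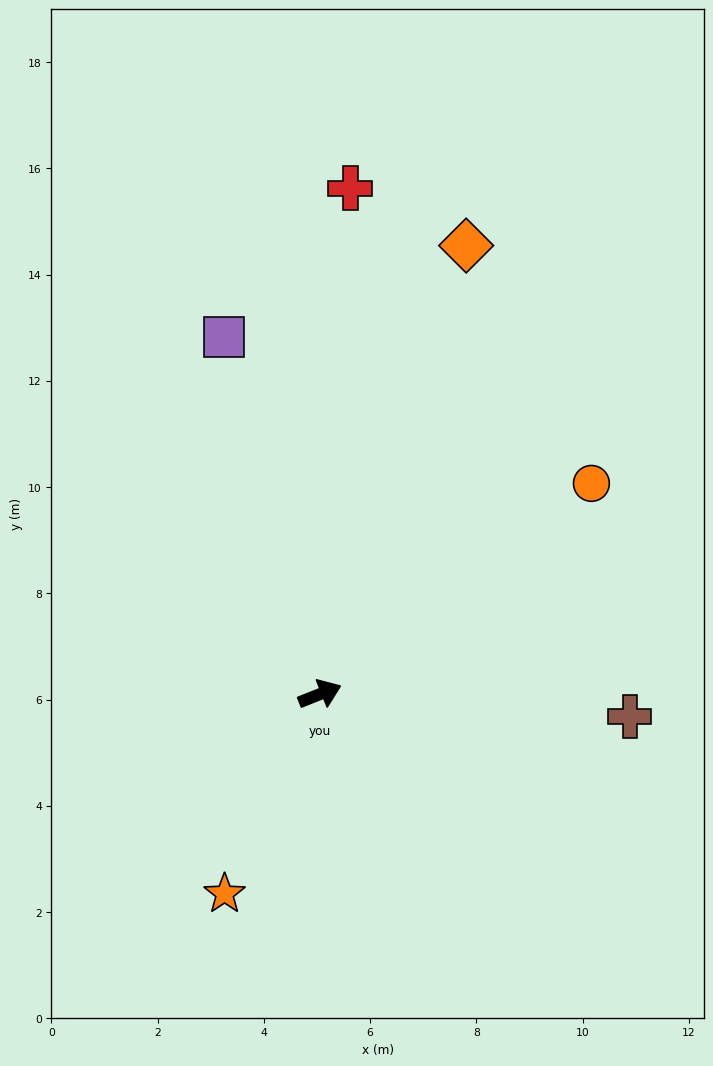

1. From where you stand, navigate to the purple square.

turn left 83°, forward 7.0 m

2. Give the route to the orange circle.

turn left 16°, forward 6.5 m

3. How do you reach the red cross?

turn left 65°, forward 9.5 m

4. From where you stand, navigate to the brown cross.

turn right 26°, forward 5.8 m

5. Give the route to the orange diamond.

turn left 50°, forward 8.9 m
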